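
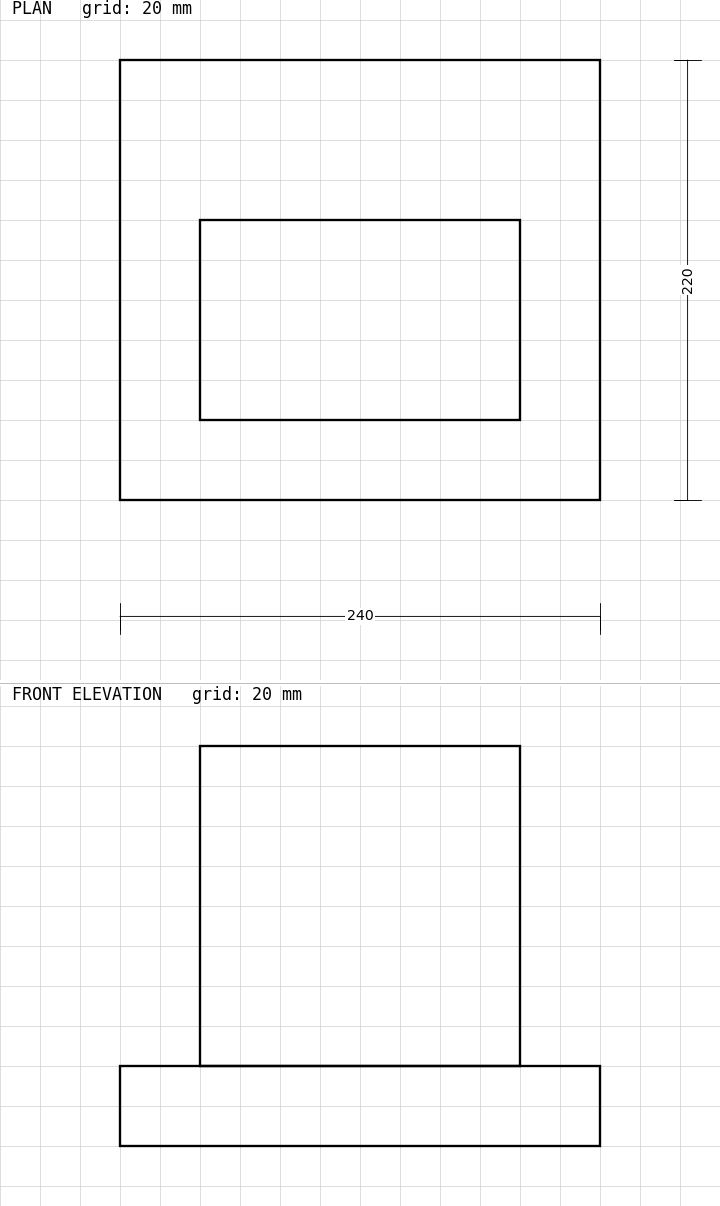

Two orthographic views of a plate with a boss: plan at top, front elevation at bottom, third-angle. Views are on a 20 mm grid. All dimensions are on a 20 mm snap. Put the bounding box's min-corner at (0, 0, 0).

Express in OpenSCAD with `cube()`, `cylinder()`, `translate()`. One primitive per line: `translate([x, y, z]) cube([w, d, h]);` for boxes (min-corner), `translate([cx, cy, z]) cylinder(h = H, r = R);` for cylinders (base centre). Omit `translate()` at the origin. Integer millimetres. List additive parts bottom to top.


cube([240, 220, 40]);
translate([40, 40, 40]) cube([160, 100, 160]);


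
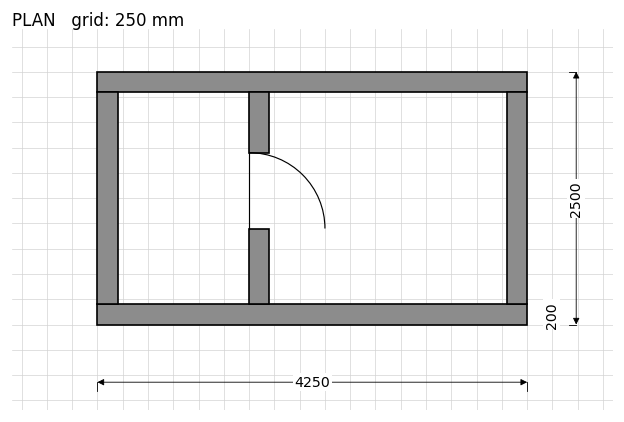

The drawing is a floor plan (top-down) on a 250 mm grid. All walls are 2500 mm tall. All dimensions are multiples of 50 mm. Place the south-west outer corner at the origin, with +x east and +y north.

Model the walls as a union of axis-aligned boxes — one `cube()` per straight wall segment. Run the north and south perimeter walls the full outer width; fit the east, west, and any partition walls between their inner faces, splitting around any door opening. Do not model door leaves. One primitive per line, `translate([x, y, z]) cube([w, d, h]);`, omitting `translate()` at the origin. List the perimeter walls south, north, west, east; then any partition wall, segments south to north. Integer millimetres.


cube([4250, 200, 2500]);
translate([0, 2300, 0]) cube([4250, 200, 2500]);
translate([0, 200, 0]) cube([200, 2100, 2500]);
translate([4050, 200, 0]) cube([200, 2100, 2500]);
translate([1500, 200, 0]) cube([200, 750, 2500]);
translate([1500, 1700, 0]) cube([200, 600, 2500]);


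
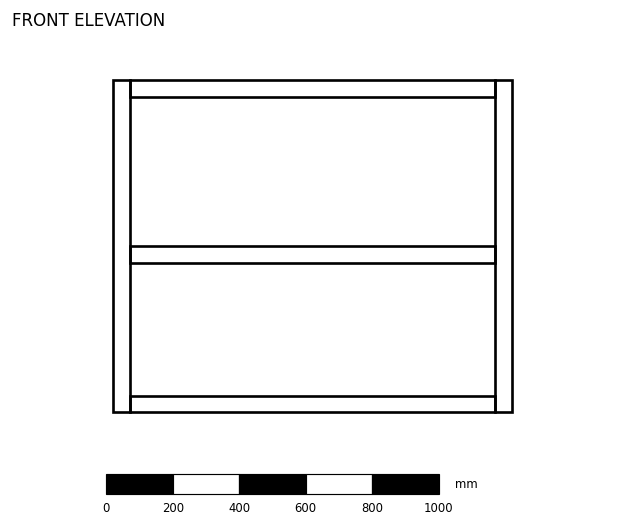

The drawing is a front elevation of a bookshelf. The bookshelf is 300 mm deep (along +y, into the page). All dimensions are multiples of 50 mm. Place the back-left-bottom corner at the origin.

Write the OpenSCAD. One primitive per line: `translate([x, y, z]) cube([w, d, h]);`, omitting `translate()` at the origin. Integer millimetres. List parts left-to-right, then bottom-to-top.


cube([50, 300, 1000]);
translate([50, 0, 0]) cube([1100, 300, 50]);
translate([50, 0, 450]) cube([1100, 300, 50]);
translate([50, 0, 950]) cube([1100, 300, 50]);
translate([1150, 0, 0]) cube([50, 300, 1000]);


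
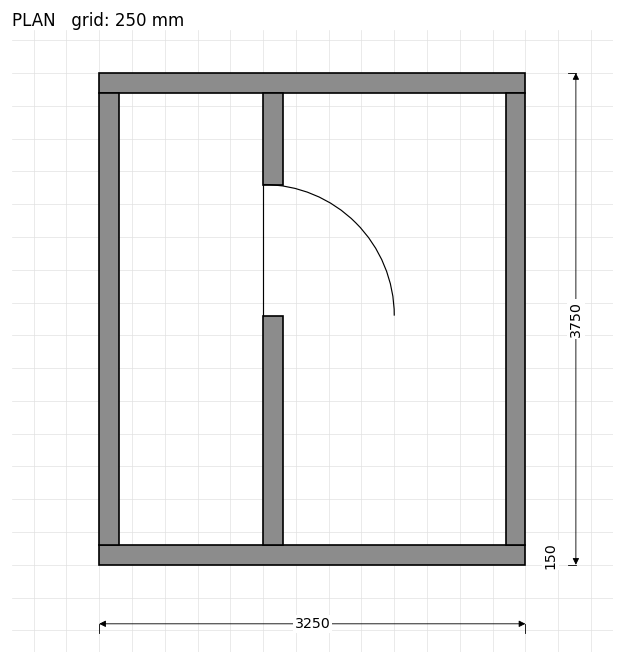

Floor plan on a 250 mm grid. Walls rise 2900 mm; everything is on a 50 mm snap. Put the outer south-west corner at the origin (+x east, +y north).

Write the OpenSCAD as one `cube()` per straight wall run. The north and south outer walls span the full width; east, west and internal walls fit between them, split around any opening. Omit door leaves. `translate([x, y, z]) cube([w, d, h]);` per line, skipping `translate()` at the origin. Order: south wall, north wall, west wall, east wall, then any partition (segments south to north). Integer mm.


cube([3250, 150, 2900]);
translate([0, 3600, 0]) cube([3250, 150, 2900]);
translate([0, 150, 0]) cube([150, 3450, 2900]);
translate([3100, 150, 0]) cube([150, 3450, 2900]);
translate([1250, 150, 0]) cube([150, 1750, 2900]);
translate([1250, 2900, 0]) cube([150, 700, 2900]);


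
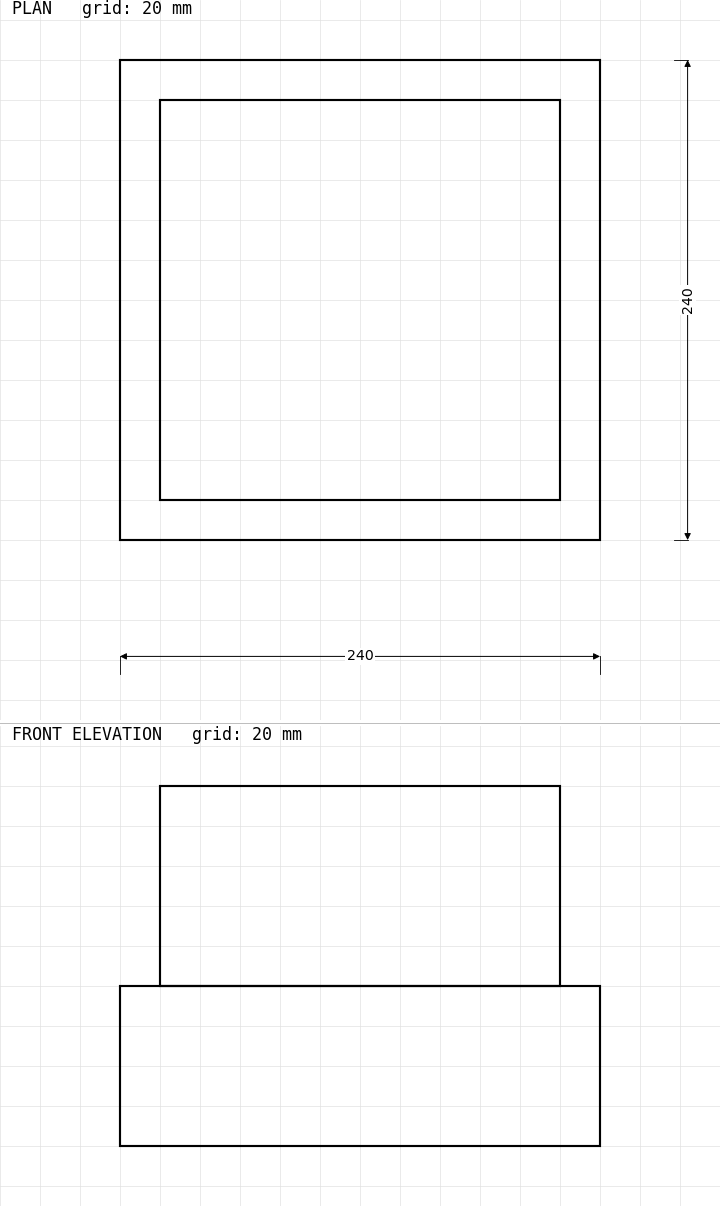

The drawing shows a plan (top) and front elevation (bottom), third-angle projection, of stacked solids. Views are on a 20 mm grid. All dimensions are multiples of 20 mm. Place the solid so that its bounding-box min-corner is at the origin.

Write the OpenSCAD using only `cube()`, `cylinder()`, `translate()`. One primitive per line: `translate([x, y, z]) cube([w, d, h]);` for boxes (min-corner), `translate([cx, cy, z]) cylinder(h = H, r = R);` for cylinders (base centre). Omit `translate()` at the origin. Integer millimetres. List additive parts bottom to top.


cube([240, 240, 80]);
translate([20, 20, 80]) cube([200, 200, 100]);


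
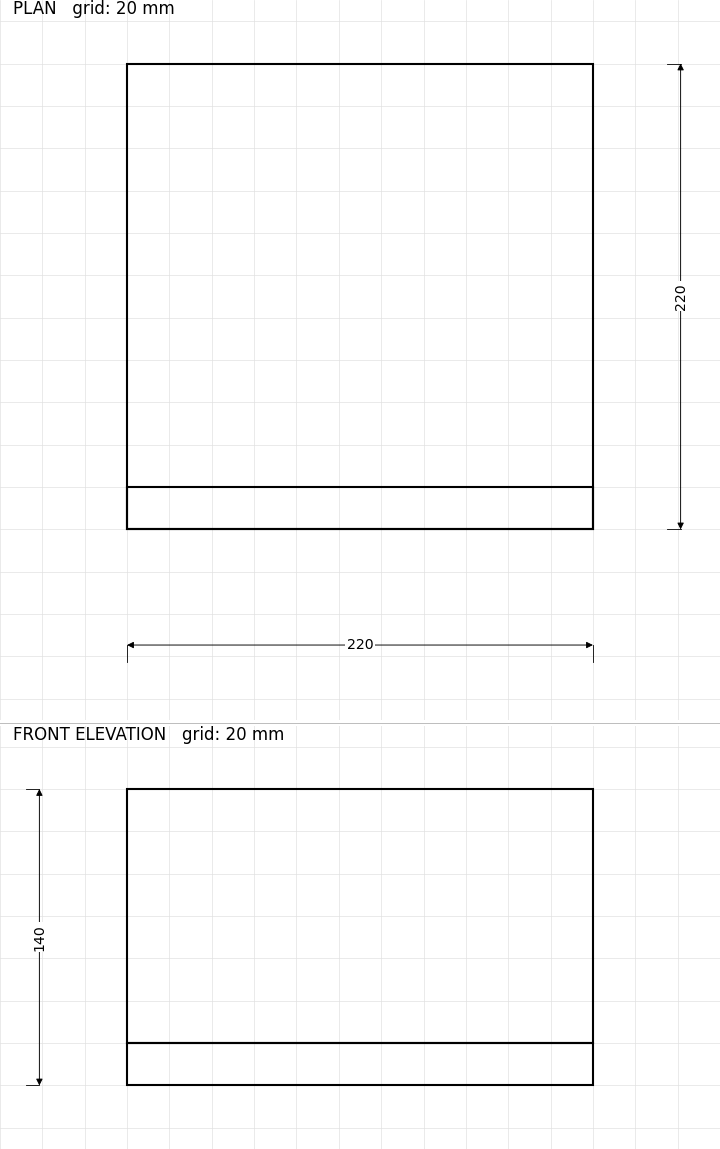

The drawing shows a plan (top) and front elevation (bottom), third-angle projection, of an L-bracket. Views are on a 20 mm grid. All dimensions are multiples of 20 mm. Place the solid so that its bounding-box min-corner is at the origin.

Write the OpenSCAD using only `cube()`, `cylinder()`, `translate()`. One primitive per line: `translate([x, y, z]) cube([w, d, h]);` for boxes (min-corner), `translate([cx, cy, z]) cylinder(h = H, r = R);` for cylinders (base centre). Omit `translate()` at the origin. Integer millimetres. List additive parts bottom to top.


cube([220, 220, 20]);
translate([0, 0, 20]) cube([220, 20, 120]);


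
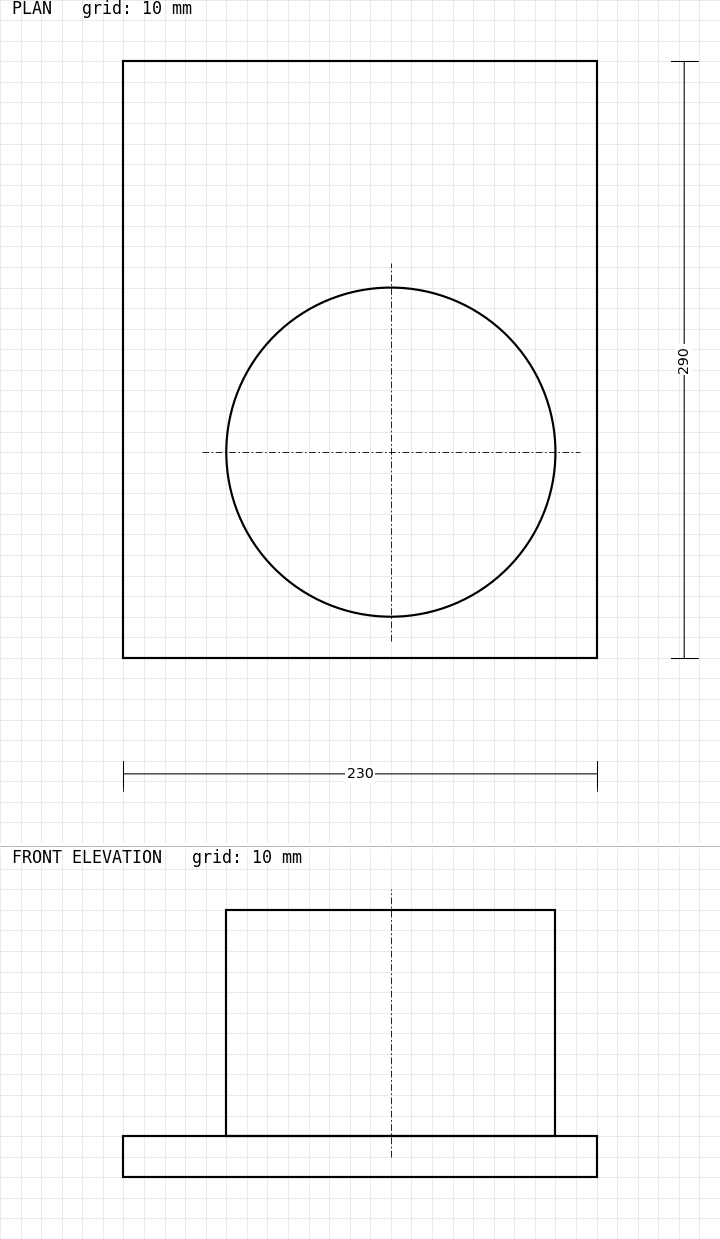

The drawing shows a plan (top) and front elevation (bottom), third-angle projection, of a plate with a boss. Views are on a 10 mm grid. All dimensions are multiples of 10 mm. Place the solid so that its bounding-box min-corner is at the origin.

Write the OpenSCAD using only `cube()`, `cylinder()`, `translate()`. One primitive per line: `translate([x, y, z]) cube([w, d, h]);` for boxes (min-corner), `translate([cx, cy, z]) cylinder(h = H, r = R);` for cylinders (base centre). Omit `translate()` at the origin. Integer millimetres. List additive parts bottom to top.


cube([230, 290, 20]);
translate([130, 100, 20]) cylinder(h = 110, r = 80);


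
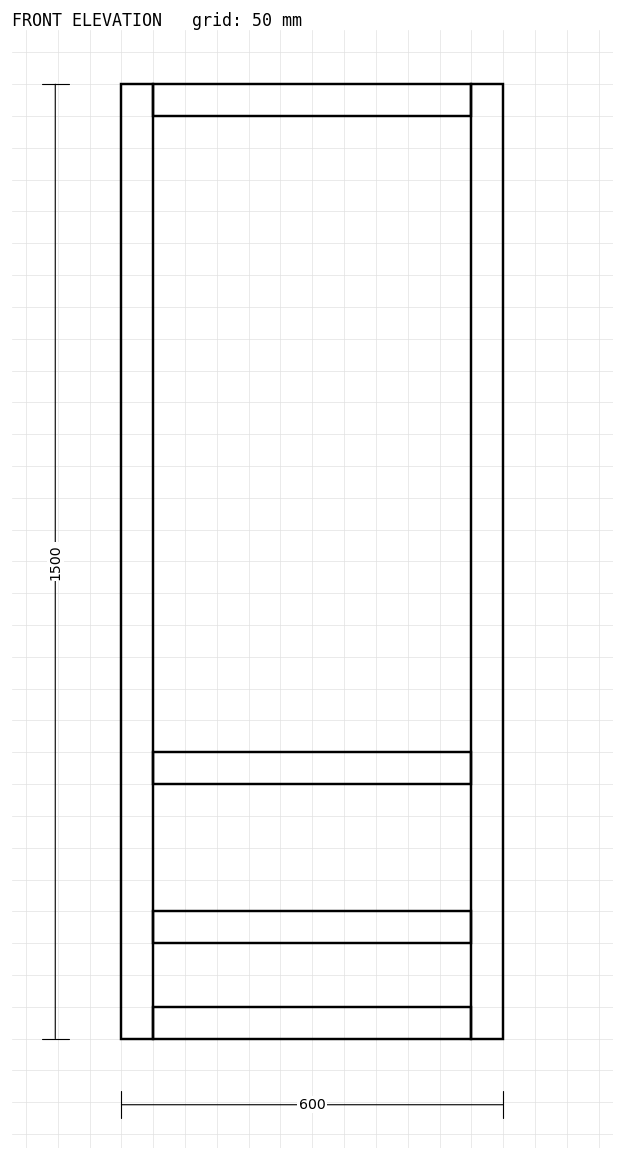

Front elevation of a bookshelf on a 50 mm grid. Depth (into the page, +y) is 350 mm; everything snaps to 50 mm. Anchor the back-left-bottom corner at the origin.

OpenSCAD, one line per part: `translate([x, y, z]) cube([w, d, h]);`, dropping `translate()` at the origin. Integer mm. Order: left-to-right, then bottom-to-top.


cube([50, 350, 1500]);
translate([50, 0, 0]) cube([500, 350, 50]);
translate([50, 0, 150]) cube([500, 350, 50]);
translate([50, 0, 400]) cube([500, 350, 50]);
translate([50, 0, 1450]) cube([500, 350, 50]);
translate([550, 0, 0]) cube([50, 350, 1500]);


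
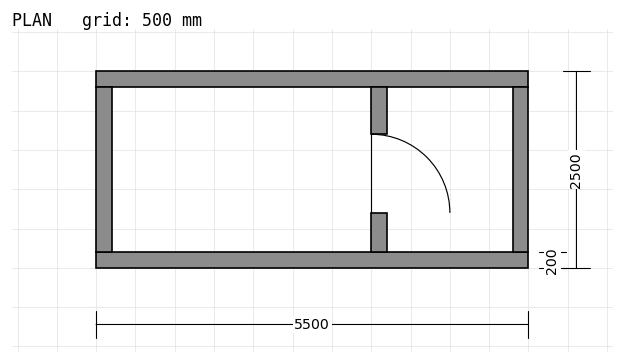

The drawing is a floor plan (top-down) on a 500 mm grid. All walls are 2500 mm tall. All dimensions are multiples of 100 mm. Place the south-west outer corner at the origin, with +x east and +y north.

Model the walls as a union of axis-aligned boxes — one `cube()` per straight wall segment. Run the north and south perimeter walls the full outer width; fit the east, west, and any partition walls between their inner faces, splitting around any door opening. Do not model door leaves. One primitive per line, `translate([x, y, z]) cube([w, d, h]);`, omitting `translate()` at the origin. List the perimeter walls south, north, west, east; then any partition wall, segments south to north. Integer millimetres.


cube([5500, 200, 2500]);
translate([0, 2300, 0]) cube([5500, 200, 2500]);
translate([0, 200, 0]) cube([200, 2100, 2500]);
translate([5300, 200, 0]) cube([200, 2100, 2500]);
translate([3500, 200, 0]) cube([200, 500, 2500]);
translate([3500, 1700, 0]) cube([200, 600, 2500]);


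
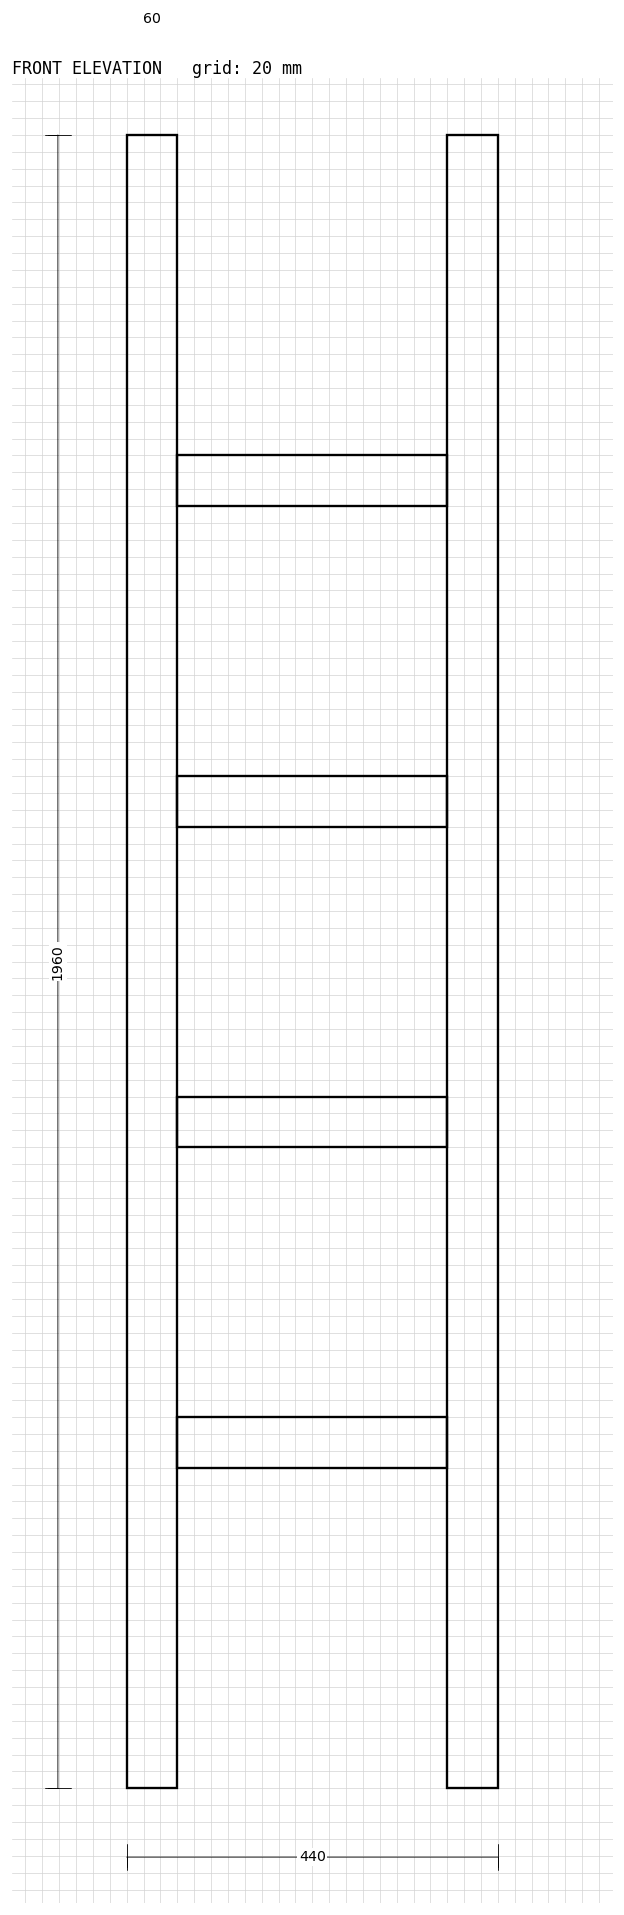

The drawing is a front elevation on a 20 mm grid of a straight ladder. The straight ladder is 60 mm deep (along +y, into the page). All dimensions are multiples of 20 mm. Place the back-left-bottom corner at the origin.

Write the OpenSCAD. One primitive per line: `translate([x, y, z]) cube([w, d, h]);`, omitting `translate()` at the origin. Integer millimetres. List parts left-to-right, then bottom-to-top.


cube([60, 60, 1960]);
translate([60, 0, 380]) cube([320, 60, 60]);
translate([60, 0, 760]) cube([320, 60, 60]);
translate([60, 0, 1140]) cube([320, 60, 60]);
translate([60, 0, 1520]) cube([320, 60, 60]);
translate([380, 0, 0]) cube([60, 60, 1960]);


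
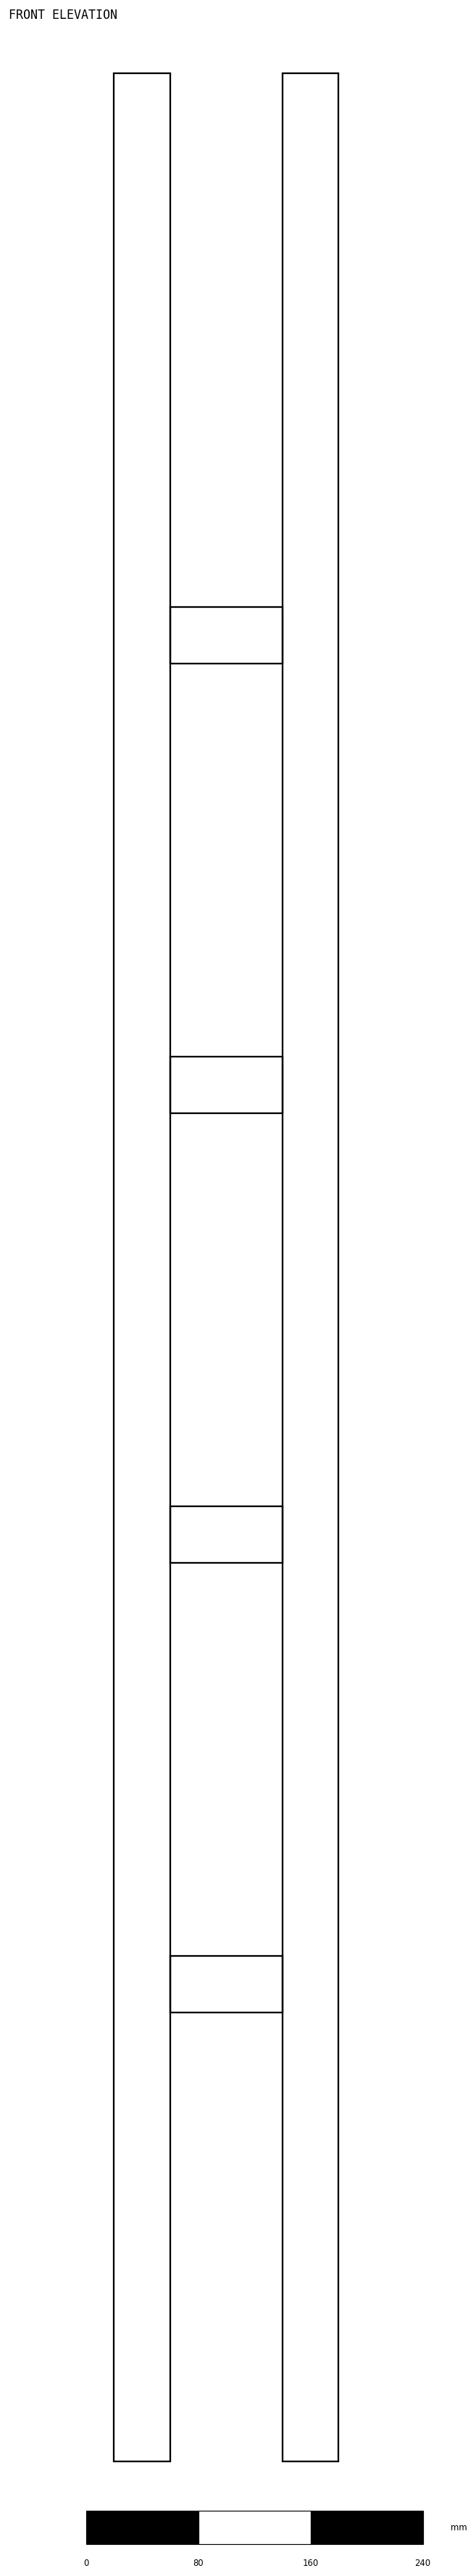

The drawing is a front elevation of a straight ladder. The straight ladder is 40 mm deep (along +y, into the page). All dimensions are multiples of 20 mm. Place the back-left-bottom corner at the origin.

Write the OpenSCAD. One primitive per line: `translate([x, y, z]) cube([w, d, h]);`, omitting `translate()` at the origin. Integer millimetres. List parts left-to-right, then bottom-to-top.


cube([40, 40, 1700]);
translate([40, 0, 320]) cube([80, 40, 40]);
translate([40, 0, 640]) cube([80, 40, 40]);
translate([40, 0, 960]) cube([80, 40, 40]);
translate([40, 0, 1280]) cube([80, 40, 40]);
translate([120, 0, 0]) cube([40, 40, 1700]);


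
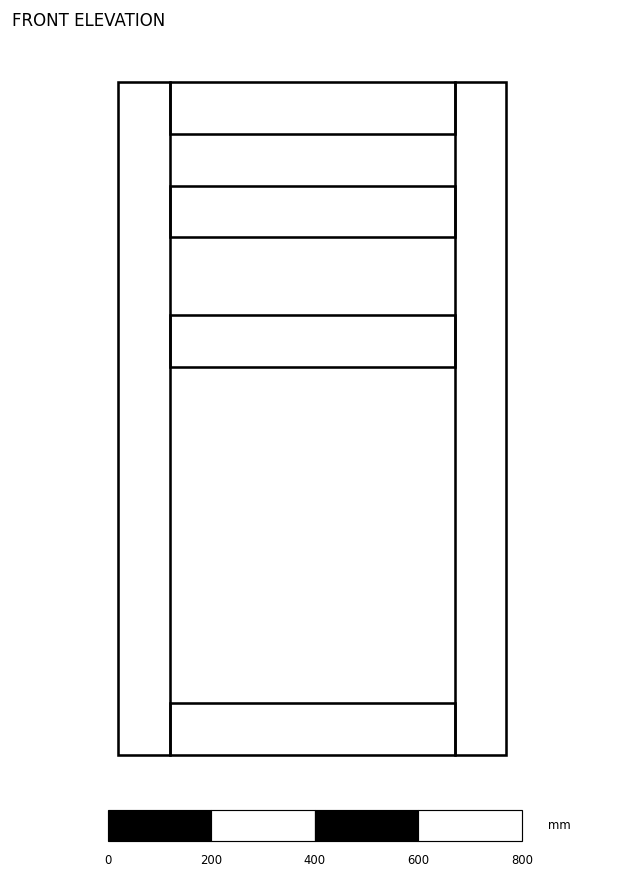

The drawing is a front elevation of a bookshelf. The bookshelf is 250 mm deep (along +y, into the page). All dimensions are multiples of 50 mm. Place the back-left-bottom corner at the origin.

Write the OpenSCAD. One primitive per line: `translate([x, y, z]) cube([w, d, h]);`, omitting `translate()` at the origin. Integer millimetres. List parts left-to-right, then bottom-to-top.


cube([100, 250, 1300]);
translate([100, 0, 0]) cube([550, 250, 100]);
translate([100, 0, 750]) cube([550, 250, 100]);
translate([100, 0, 1000]) cube([550, 250, 100]);
translate([100, 0, 1200]) cube([550, 250, 100]);
translate([650, 0, 0]) cube([100, 250, 1300]);


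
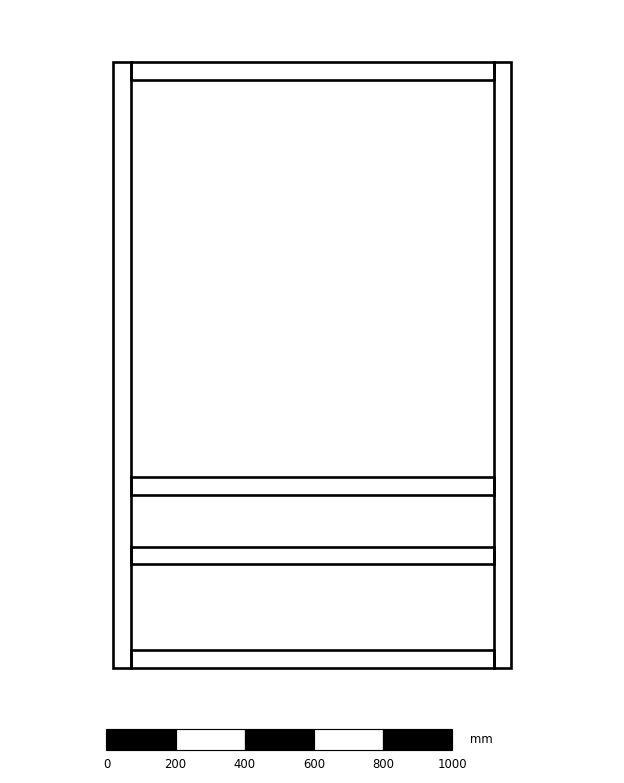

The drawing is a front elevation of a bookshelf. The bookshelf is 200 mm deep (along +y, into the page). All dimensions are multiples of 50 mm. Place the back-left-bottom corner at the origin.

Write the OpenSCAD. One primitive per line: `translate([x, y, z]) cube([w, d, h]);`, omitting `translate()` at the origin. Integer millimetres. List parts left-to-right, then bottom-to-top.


cube([50, 200, 1750]);
translate([50, 0, 0]) cube([1050, 200, 50]);
translate([50, 0, 300]) cube([1050, 200, 50]);
translate([50, 0, 500]) cube([1050, 200, 50]);
translate([50, 0, 1700]) cube([1050, 200, 50]);
translate([1100, 0, 0]) cube([50, 200, 1750]);


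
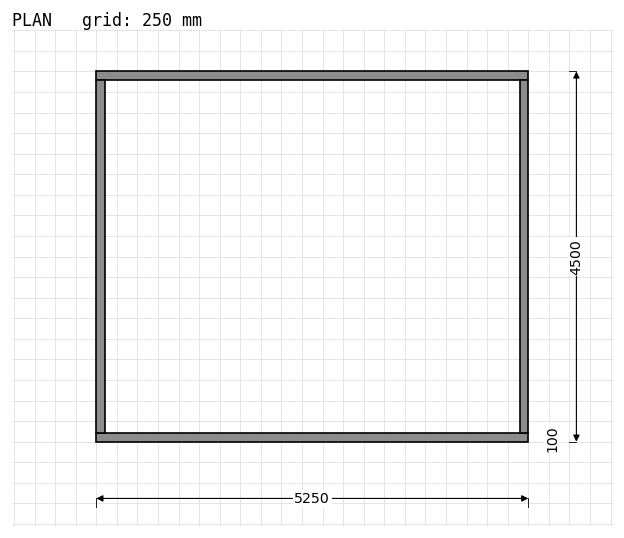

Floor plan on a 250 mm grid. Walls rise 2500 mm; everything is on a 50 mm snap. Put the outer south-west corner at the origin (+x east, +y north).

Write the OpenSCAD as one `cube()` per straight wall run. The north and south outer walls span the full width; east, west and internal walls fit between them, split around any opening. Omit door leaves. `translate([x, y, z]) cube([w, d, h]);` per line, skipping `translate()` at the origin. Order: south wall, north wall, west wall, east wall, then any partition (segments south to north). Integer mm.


cube([5250, 100, 2500]);
translate([0, 4400, 0]) cube([5250, 100, 2500]);
translate([0, 100, 0]) cube([100, 4300, 2500]);
translate([5150, 100, 0]) cube([100, 4300, 2500]);


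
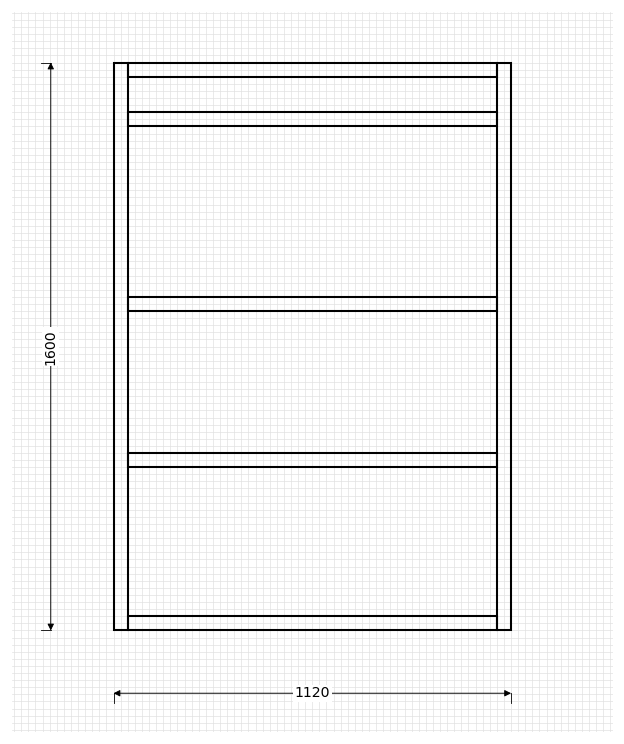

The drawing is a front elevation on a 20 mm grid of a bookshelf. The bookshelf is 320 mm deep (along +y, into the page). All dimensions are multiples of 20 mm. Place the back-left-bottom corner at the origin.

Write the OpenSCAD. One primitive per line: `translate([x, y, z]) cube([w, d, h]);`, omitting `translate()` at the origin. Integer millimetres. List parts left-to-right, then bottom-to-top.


cube([40, 320, 1600]);
translate([40, 0, 0]) cube([1040, 320, 40]);
translate([40, 0, 460]) cube([1040, 320, 40]);
translate([40, 0, 900]) cube([1040, 320, 40]);
translate([40, 0, 1420]) cube([1040, 320, 40]);
translate([40, 0, 1560]) cube([1040, 320, 40]);
translate([1080, 0, 0]) cube([40, 320, 1600]);


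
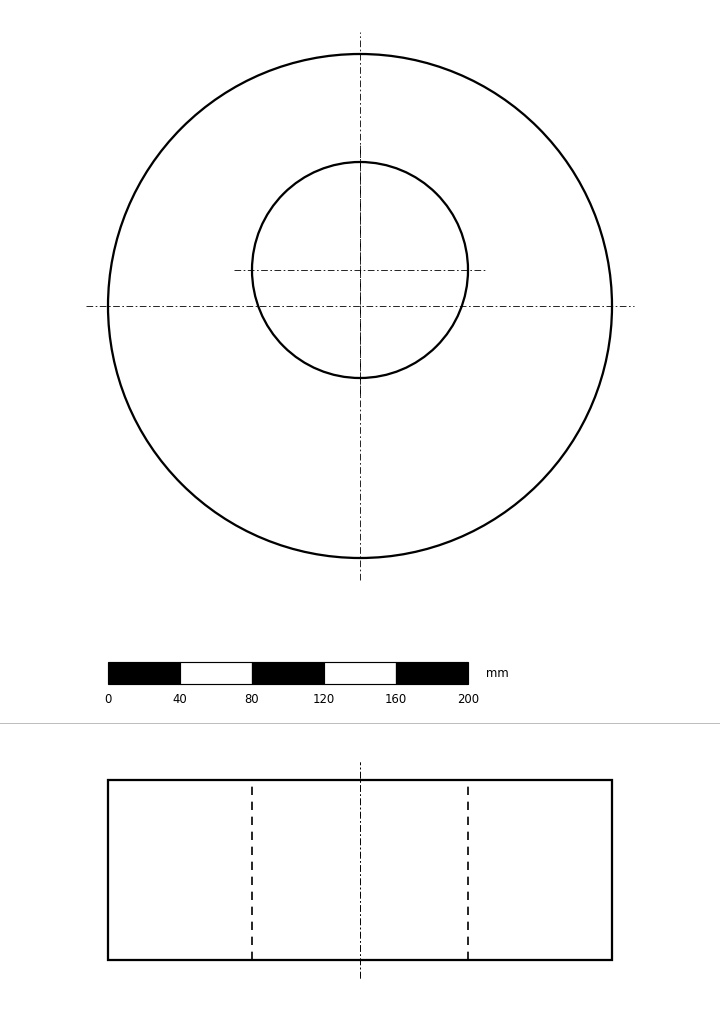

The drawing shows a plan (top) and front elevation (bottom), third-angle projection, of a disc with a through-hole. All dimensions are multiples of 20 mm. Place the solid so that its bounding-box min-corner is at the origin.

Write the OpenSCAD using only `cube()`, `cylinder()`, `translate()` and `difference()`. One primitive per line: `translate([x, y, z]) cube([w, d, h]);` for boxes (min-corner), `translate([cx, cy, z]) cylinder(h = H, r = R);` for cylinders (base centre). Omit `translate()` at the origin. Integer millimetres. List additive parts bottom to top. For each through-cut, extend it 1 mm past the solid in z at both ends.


difference() {
  translate([140, 140, 0]) cylinder(h = 100, r = 140);
  translate([140, 160, -1]) cylinder(h = 102, r = 60);
}


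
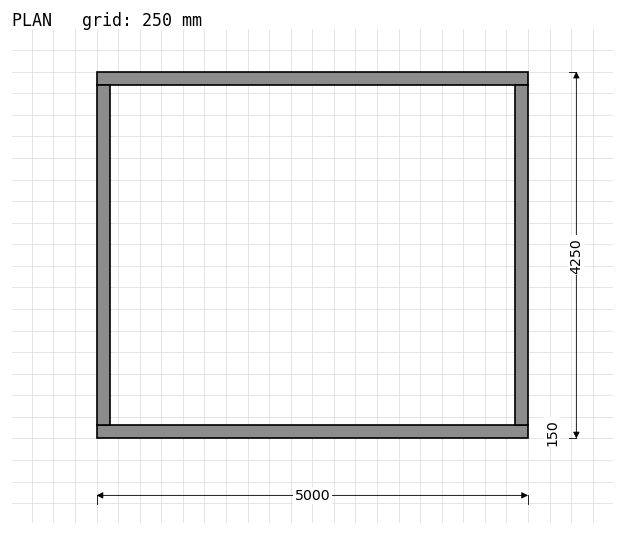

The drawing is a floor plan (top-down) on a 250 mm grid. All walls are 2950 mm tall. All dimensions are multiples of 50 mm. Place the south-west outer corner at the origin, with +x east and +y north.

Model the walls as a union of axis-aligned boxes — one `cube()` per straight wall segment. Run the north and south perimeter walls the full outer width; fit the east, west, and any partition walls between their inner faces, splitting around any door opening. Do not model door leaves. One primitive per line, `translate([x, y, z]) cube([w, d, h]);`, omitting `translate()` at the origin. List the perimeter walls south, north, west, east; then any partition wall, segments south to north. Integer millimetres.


cube([5000, 150, 2950]);
translate([0, 4100, 0]) cube([5000, 150, 2950]);
translate([0, 150, 0]) cube([150, 3950, 2950]);
translate([4850, 150, 0]) cube([150, 3950, 2950]);


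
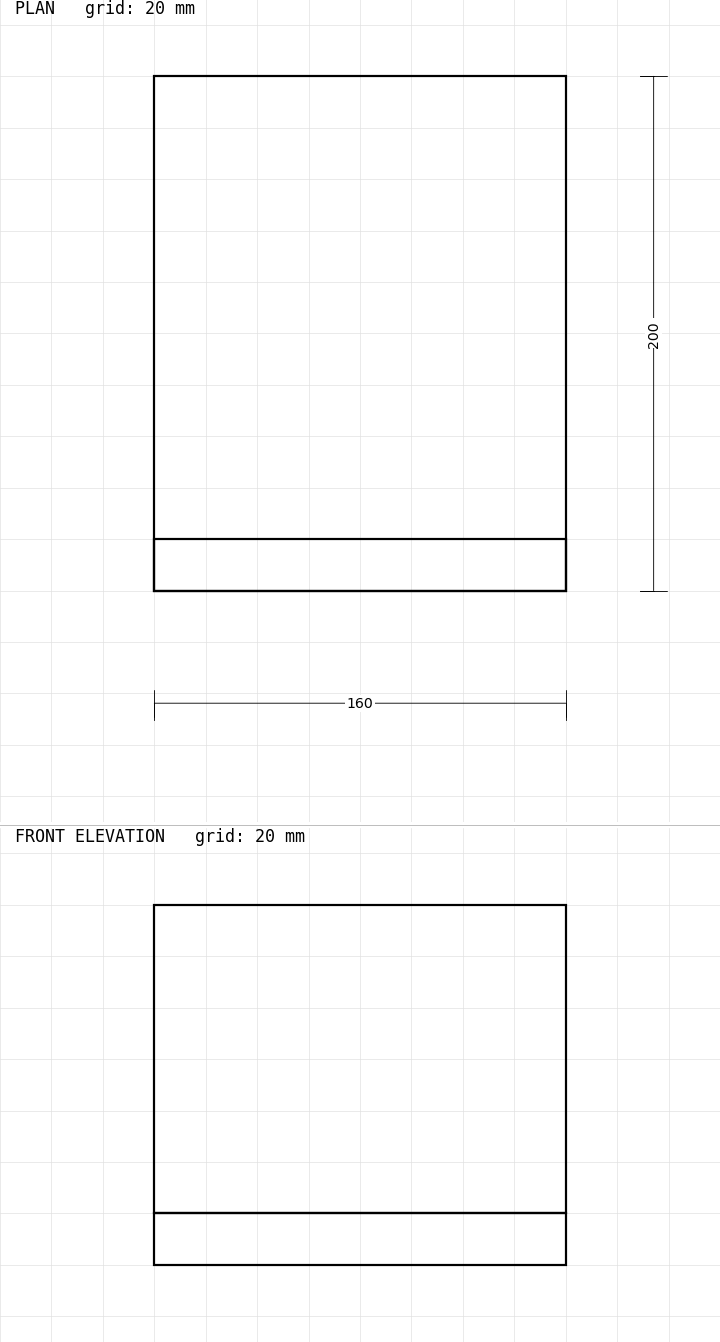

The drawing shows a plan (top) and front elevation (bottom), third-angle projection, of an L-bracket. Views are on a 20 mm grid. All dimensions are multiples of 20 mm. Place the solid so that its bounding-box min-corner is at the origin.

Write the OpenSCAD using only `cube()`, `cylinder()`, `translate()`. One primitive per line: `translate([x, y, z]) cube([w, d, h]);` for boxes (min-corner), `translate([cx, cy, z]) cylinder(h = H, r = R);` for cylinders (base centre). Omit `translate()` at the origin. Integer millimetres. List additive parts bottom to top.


cube([160, 200, 20]);
translate([0, 0, 20]) cube([160, 20, 120]);


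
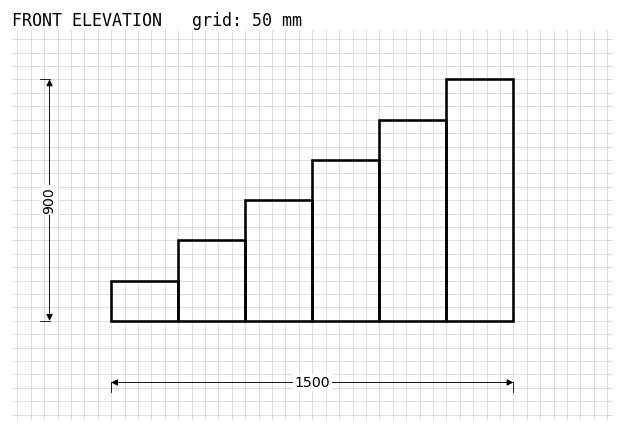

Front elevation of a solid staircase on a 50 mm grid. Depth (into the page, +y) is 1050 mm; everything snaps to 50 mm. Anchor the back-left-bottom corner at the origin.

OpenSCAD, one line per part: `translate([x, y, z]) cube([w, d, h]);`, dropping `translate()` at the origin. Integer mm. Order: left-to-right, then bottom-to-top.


cube([250, 1050, 150]);
translate([250, 0, 0]) cube([250, 1050, 300]);
translate([500, 0, 0]) cube([250, 1050, 450]);
translate([750, 0, 0]) cube([250, 1050, 600]);
translate([1000, 0, 0]) cube([250, 1050, 750]);
translate([1250, 0, 0]) cube([250, 1050, 900]);


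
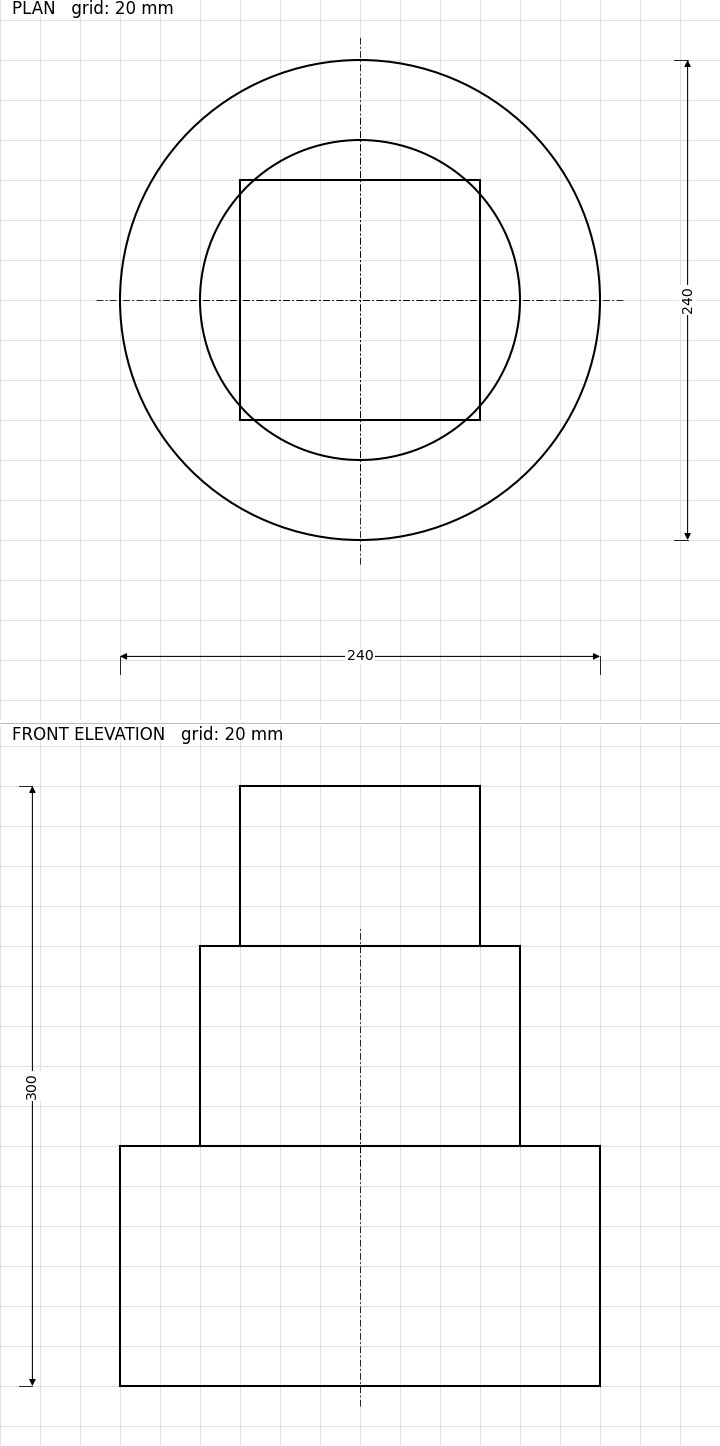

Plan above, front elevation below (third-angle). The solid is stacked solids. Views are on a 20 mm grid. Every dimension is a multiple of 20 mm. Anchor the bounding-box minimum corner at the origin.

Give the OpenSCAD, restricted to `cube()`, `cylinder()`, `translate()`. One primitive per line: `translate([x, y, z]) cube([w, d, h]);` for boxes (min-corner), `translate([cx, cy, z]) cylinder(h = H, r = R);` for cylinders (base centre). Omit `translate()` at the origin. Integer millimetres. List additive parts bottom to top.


translate([120, 120, 0]) cylinder(h = 120, r = 120);
translate([120, 120, 120]) cylinder(h = 100, r = 80);
translate([60, 60, 220]) cube([120, 120, 80]);


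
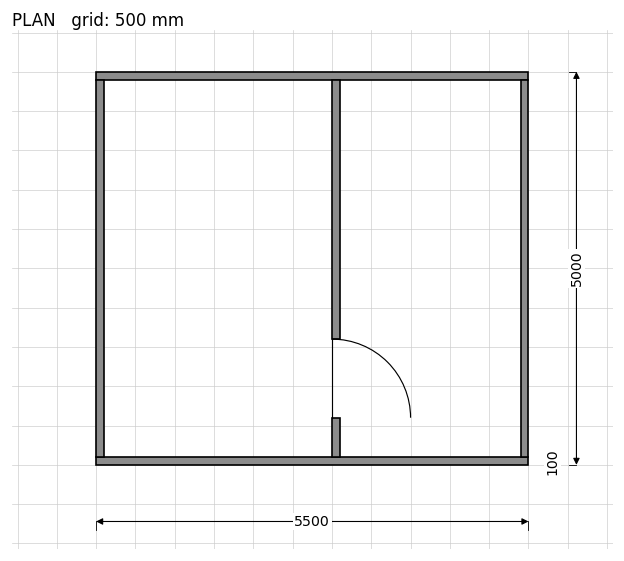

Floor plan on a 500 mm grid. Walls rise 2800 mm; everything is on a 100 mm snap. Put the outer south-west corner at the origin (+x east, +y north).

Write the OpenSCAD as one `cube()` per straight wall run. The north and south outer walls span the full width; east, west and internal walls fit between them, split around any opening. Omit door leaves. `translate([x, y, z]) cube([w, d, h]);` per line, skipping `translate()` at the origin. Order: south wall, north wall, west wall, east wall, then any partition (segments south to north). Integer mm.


cube([5500, 100, 2800]);
translate([0, 4900, 0]) cube([5500, 100, 2800]);
translate([0, 100, 0]) cube([100, 4800, 2800]);
translate([5400, 100, 0]) cube([100, 4800, 2800]);
translate([3000, 100, 0]) cube([100, 500, 2800]);
translate([3000, 1600, 0]) cube([100, 3300, 2800]);


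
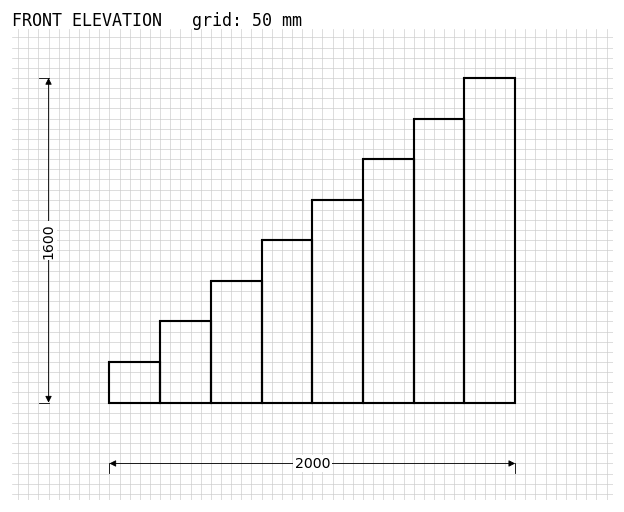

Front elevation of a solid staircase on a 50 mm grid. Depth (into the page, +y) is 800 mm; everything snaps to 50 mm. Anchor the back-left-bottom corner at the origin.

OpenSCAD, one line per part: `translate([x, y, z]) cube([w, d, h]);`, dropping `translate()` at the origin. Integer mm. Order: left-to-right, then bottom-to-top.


cube([250, 800, 200]);
translate([250, 0, 0]) cube([250, 800, 400]);
translate([500, 0, 0]) cube([250, 800, 600]);
translate([750, 0, 0]) cube([250, 800, 800]);
translate([1000, 0, 0]) cube([250, 800, 1000]);
translate([1250, 0, 0]) cube([250, 800, 1200]);
translate([1500, 0, 0]) cube([250, 800, 1400]);
translate([1750, 0, 0]) cube([250, 800, 1600]);


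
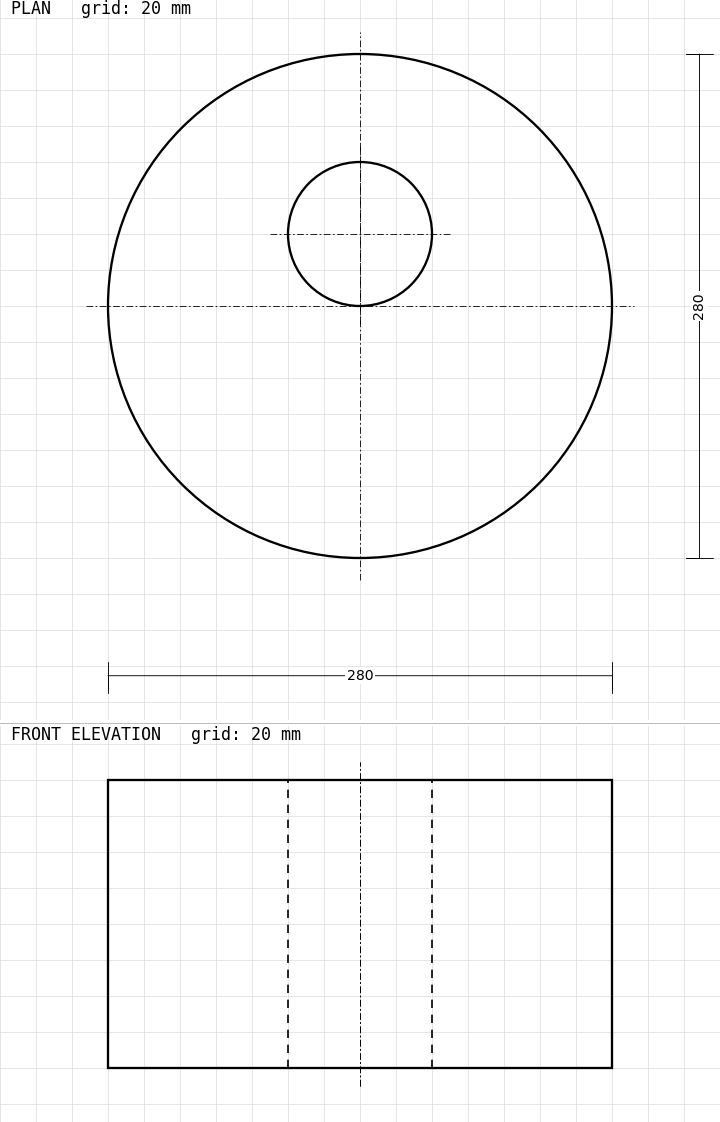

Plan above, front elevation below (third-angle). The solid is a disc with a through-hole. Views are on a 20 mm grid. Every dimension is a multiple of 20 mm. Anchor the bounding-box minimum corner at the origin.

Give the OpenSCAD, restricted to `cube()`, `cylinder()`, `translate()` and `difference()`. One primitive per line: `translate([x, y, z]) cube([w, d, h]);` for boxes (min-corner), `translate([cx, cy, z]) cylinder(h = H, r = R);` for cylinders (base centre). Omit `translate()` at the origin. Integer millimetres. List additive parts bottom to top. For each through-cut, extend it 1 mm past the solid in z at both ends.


difference() {
  translate([140, 140, 0]) cylinder(h = 160, r = 140);
  translate([140, 180, -1]) cylinder(h = 162, r = 40);
}


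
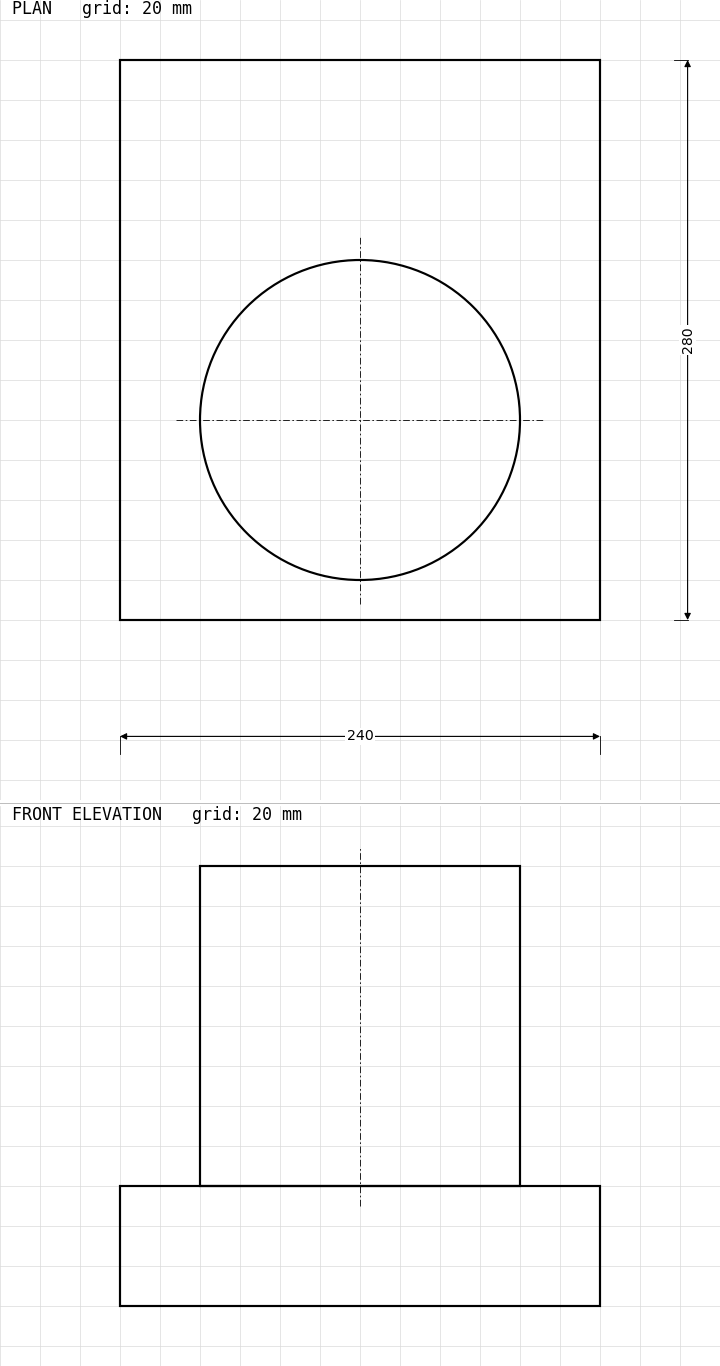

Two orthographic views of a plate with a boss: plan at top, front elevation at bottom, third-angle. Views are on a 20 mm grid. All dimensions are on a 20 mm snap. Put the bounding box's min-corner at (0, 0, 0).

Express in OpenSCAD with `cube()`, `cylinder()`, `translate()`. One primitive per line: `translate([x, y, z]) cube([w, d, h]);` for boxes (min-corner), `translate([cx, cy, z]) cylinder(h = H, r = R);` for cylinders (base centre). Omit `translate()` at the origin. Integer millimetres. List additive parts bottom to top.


cube([240, 280, 60]);
translate([120, 100, 60]) cylinder(h = 160, r = 80);


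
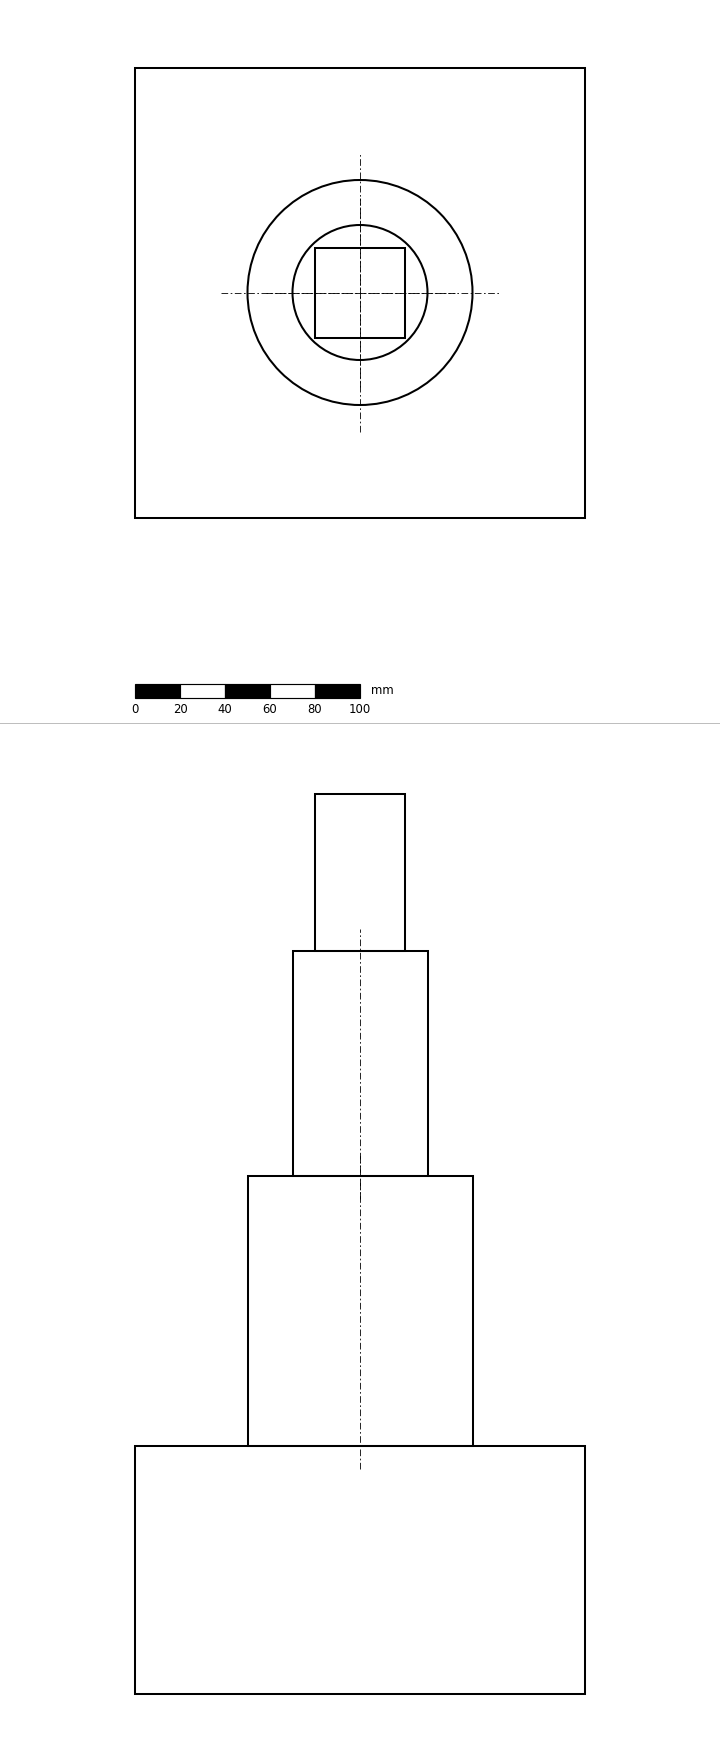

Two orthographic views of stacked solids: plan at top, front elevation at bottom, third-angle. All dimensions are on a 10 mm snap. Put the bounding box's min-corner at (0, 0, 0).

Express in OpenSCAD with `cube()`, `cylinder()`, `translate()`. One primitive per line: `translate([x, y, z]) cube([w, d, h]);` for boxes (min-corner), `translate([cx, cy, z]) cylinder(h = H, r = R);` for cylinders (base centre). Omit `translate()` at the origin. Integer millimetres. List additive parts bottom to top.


cube([200, 200, 110]);
translate([100, 100, 110]) cylinder(h = 120, r = 50);
translate([100, 100, 230]) cylinder(h = 100, r = 30);
translate([80, 80, 330]) cube([40, 40, 70]);


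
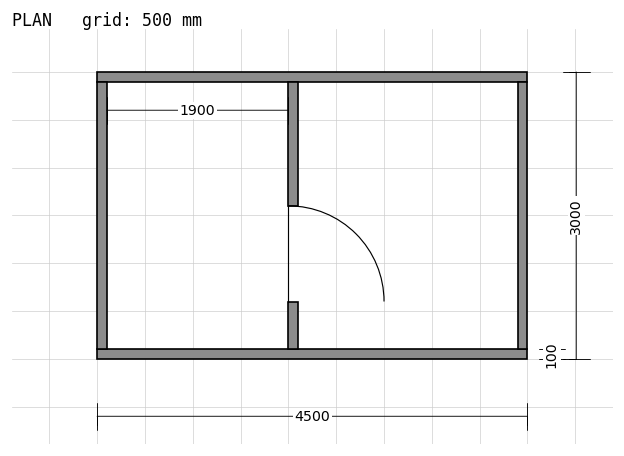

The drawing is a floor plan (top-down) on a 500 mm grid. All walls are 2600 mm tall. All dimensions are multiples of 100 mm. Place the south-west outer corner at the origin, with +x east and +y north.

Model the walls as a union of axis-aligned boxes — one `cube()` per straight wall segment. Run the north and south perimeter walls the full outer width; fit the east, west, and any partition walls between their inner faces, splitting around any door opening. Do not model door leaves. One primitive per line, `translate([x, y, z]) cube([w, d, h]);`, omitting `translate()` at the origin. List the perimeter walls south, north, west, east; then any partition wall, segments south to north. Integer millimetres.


cube([4500, 100, 2600]);
translate([0, 2900, 0]) cube([4500, 100, 2600]);
translate([0, 100, 0]) cube([100, 2800, 2600]);
translate([4400, 100, 0]) cube([100, 2800, 2600]);
translate([2000, 100, 0]) cube([100, 500, 2600]);
translate([2000, 1600, 0]) cube([100, 1300, 2600]);


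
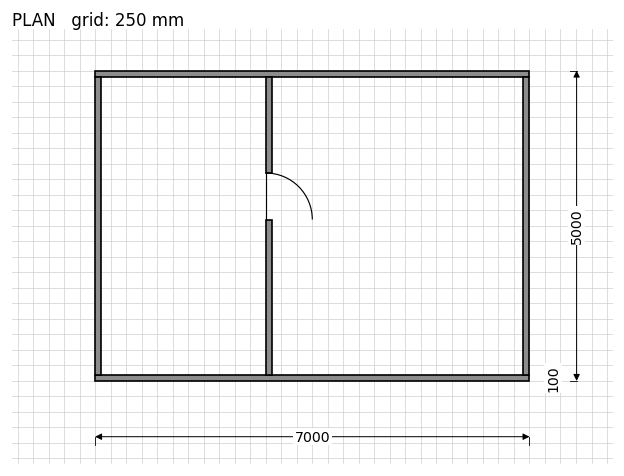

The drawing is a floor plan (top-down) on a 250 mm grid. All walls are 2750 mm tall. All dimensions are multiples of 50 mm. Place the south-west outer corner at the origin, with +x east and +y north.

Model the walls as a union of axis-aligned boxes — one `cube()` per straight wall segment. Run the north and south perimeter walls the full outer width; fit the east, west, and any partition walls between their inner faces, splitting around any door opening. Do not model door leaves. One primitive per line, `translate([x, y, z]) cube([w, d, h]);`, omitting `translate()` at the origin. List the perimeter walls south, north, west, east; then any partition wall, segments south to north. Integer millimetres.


cube([7000, 100, 2750]);
translate([0, 4900, 0]) cube([7000, 100, 2750]);
translate([0, 100, 0]) cube([100, 4800, 2750]);
translate([6900, 100, 0]) cube([100, 4800, 2750]);
translate([2750, 100, 0]) cube([100, 2500, 2750]);
translate([2750, 3350, 0]) cube([100, 1550, 2750]);


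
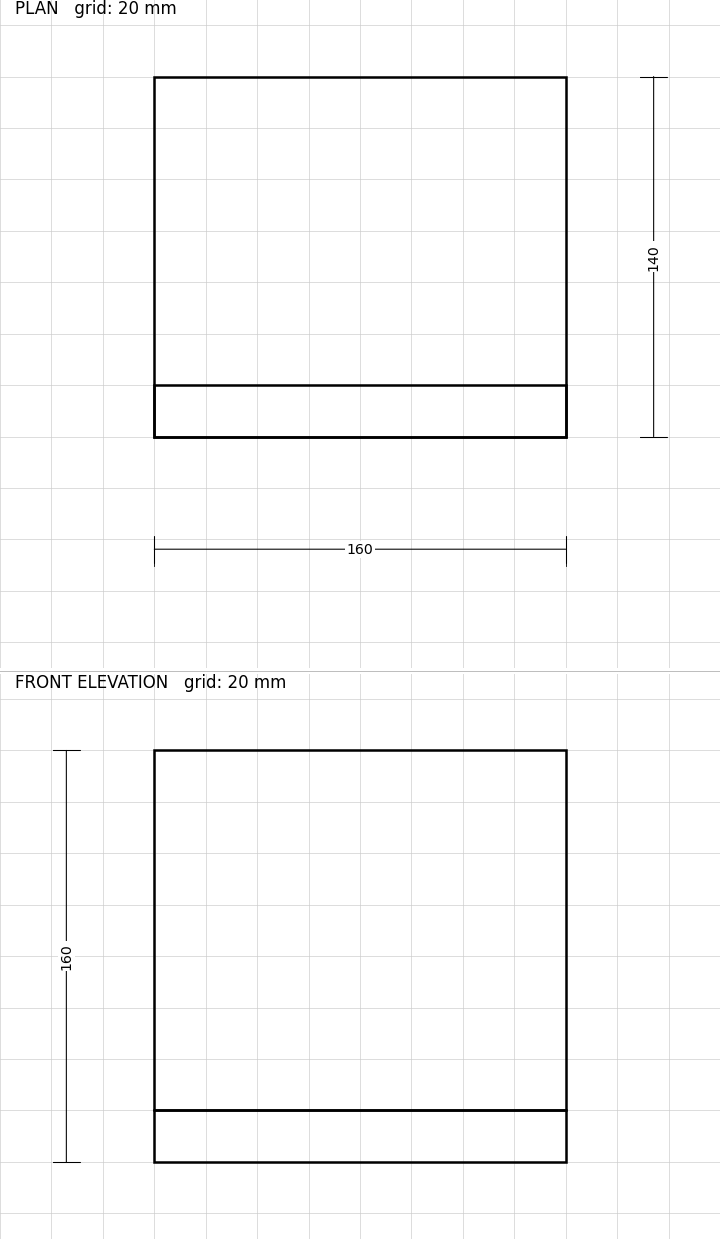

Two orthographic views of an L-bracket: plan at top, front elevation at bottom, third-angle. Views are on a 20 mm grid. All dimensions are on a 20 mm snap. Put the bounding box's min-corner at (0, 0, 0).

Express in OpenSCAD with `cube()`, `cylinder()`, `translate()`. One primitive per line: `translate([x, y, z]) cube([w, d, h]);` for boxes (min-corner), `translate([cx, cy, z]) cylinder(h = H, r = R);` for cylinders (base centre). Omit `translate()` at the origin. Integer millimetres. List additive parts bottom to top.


cube([160, 140, 20]);
translate([0, 0, 20]) cube([160, 20, 140]);


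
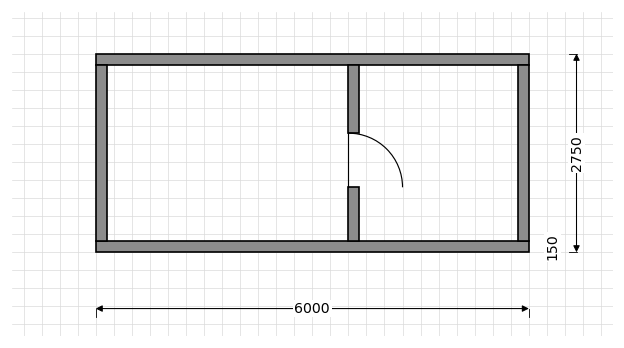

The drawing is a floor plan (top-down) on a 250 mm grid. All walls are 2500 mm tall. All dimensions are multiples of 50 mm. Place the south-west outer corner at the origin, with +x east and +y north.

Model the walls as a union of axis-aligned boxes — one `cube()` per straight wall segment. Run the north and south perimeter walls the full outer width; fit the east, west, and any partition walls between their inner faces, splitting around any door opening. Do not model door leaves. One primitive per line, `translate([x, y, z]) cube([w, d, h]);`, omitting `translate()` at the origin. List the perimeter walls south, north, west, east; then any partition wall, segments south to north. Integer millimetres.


cube([6000, 150, 2500]);
translate([0, 2600, 0]) cube([6000, 150, 2500]);
translate([0, 150, 0]) cube([150, 2450, 2500]);
translate([5850, 150, 0]) cube([150, 2450, 2500]);
translate([3500, 150, 0]) cube([150, 750, 2500]);
translate([3500, 1650, 0]) cube([150, 950, 2500]);


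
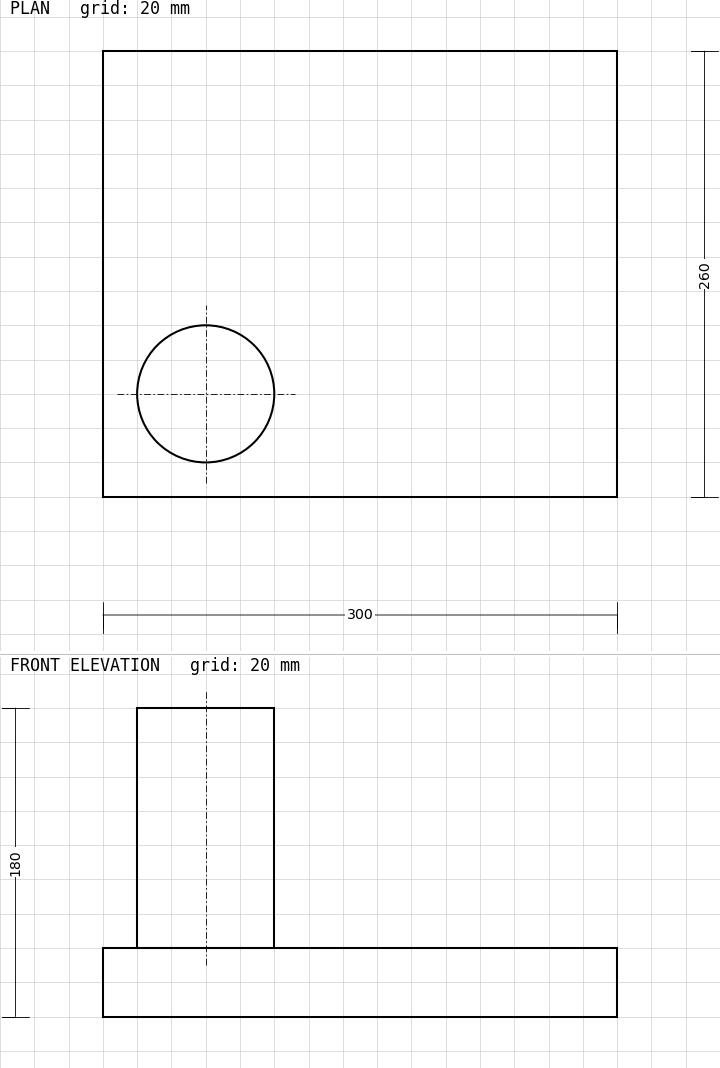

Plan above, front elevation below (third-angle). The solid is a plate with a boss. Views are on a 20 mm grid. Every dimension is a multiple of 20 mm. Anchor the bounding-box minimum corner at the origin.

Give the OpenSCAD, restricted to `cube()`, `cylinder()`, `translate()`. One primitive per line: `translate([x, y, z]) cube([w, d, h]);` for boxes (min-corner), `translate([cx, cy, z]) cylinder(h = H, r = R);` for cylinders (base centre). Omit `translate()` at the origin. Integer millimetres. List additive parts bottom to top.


cube([300, 260, 40]);
translate([60, 60, 40]) cylinder(h = 140, r = 40);


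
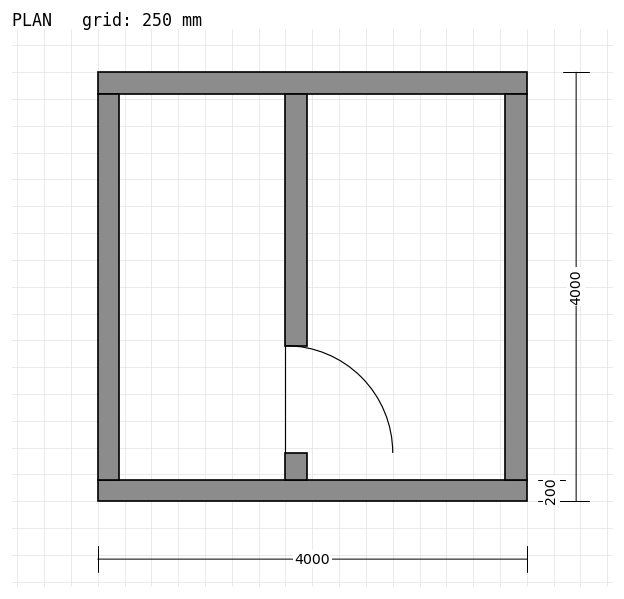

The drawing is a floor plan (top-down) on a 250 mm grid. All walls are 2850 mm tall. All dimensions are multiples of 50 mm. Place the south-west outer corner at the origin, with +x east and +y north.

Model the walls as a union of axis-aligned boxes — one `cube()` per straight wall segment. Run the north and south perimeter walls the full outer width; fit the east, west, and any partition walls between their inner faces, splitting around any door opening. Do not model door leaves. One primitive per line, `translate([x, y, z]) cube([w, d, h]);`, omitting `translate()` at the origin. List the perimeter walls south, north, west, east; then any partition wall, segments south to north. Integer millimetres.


cube([4000, 200, 2850]);
translate([0, 3800, 0]) cube([4000, 200, 2850]);
translate([0, 200, 0]) cube([200, 3600, 2850]);
translate([3800, 200, 0]) cube([200, 3600, 2850]);
translate([1750, 200, 0]) cube([200, 250, 2850]);
translate([1750, 1450, 0]) cube([200, 2350, 2850]);


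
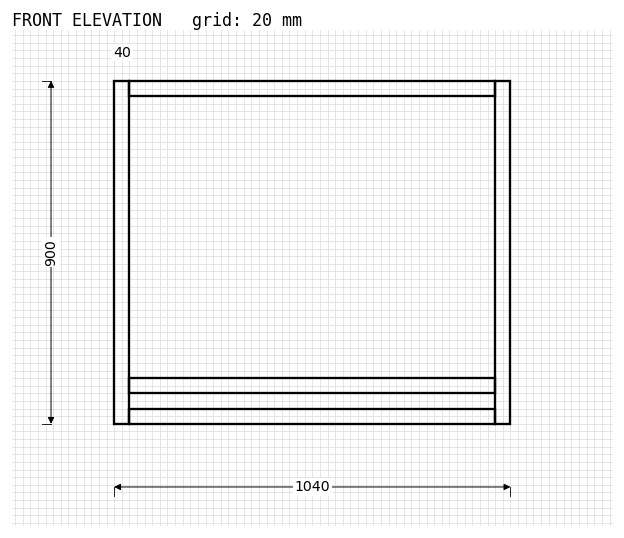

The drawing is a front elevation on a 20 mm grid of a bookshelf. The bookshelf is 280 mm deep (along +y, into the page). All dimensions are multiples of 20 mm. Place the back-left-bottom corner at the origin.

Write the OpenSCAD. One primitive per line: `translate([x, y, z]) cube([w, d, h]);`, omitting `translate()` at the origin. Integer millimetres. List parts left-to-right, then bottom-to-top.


cube([40, 280, 900]);
translate([40, 0, 0]) cube([960, 280, 40]);
translate([40, 0, 80]) cube([960, 280, 40]);
translate([40, 0, 860]) cube([960, 280, 40]);
translate([1000, 0, 0]) cube([40, 280, 900]);


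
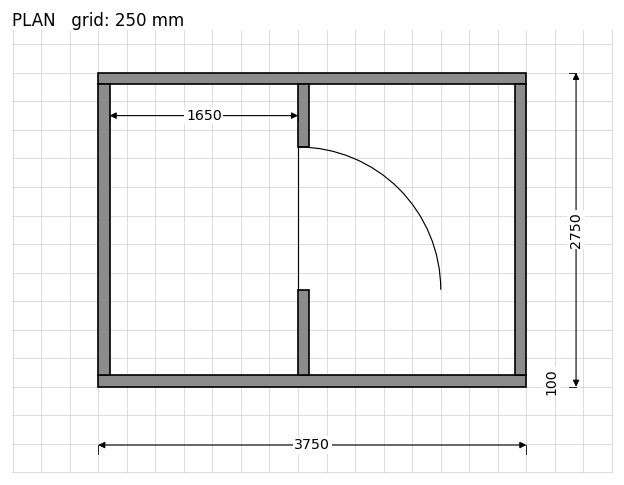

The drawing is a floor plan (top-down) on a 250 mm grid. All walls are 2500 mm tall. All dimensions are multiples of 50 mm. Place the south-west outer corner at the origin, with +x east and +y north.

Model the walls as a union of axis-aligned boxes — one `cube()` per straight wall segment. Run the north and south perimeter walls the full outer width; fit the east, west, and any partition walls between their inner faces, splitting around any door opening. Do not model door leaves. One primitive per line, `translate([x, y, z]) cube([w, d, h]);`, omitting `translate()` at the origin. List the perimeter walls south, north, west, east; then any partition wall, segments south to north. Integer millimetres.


cube([3750, 100, 2500]);
translate([0, 2650, 0]) cube([3750, 100, 2500]);
translate([0, 100, 0]) cube([100, 2550, 2500]);
translate([3650, 100, 0]) cube([100, 2550, 2500]);
translate([1750, 100, 0]) cube([100, 750, 2500]);
translate([1750, 2100, 0]) cube([100, 550, 2500]);


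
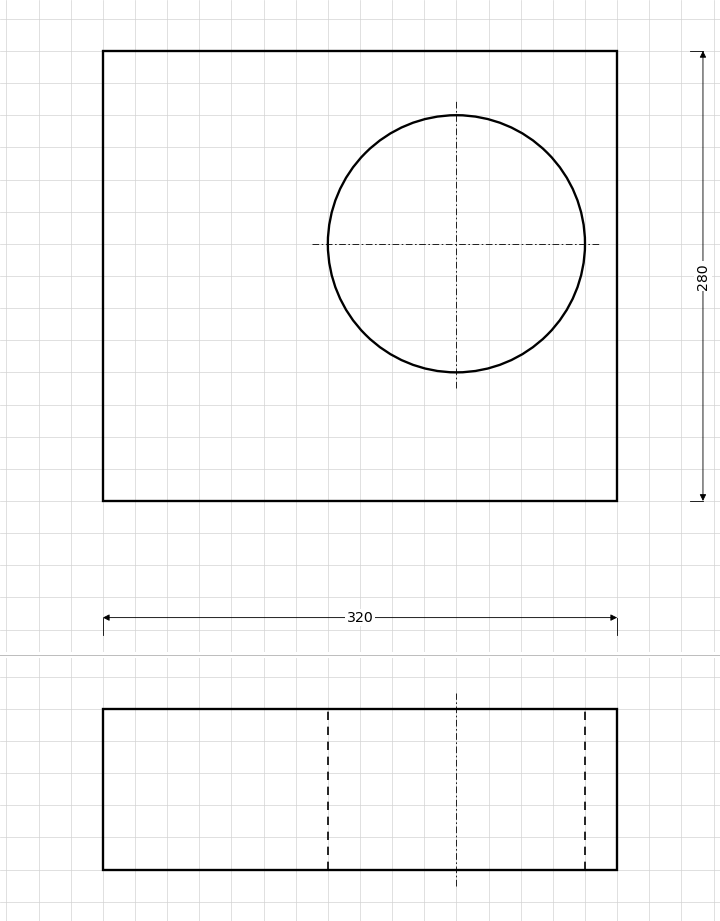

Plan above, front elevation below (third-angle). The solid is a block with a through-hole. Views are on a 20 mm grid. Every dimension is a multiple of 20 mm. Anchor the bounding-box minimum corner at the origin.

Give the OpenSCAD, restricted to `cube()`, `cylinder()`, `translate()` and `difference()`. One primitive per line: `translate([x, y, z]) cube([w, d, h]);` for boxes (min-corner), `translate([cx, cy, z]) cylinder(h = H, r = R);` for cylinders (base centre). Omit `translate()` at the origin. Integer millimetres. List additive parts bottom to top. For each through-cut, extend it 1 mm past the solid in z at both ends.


difference() {
  cube([320, 280, 100]);
  translate([220, 160, -1]) cylinder(h = 102, r = 80);
}


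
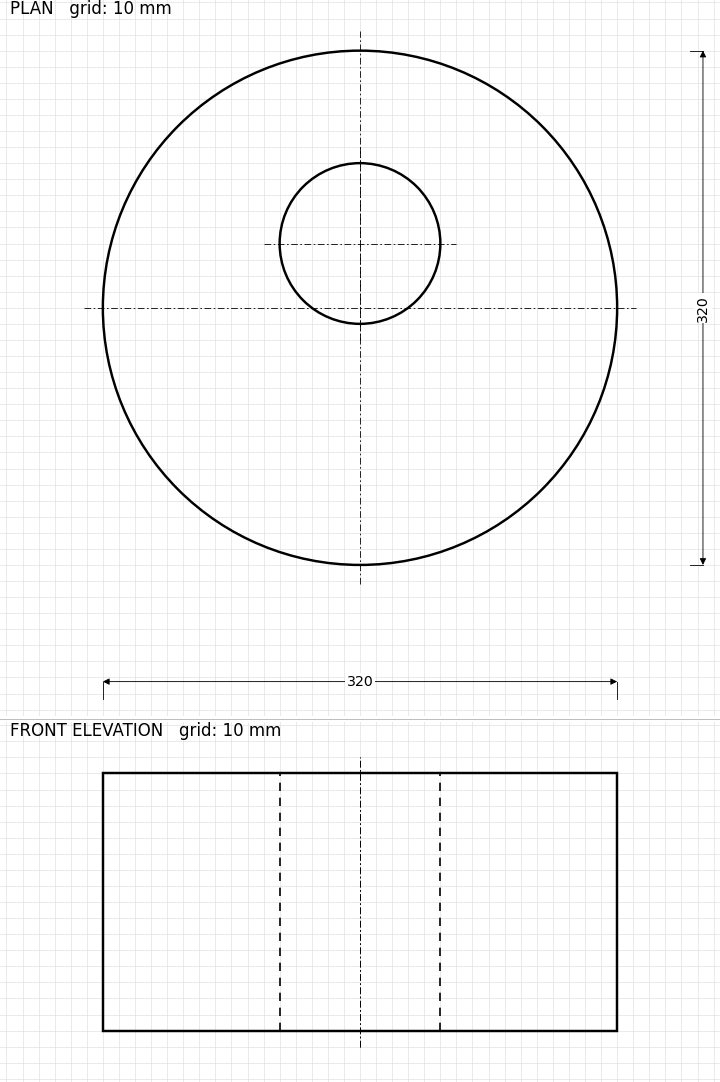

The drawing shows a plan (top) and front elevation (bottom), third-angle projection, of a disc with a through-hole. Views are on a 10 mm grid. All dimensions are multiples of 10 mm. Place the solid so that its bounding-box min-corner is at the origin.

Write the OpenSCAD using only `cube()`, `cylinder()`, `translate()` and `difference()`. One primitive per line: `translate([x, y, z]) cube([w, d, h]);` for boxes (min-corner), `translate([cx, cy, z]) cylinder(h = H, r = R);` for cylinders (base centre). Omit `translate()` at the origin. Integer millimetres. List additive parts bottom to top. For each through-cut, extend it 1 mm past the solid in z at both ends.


difference() {
  translate([160, 160, 0]) cylinder(h = 160, r = 160);
  translate([160, 200, -1]) cylinder(h = 162, r = 50);
}
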